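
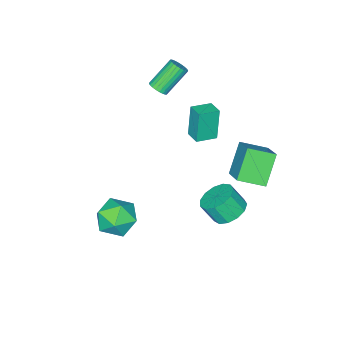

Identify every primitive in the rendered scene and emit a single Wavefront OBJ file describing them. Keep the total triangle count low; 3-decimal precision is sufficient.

v -1.637 2.639 -4.283
v -0.803 2.298 -4.761
v -0.429 1.66 -3.655
v -1.263 2.001 -3.177
v -0.658 2.799 -4.521
v -0.284 2.162 -3.415
v -0.824 3.25 -4.205
v -0.45 2.613 -3.099
v -1.248 3.507 -3.914
v -0.874 2.869 -2.808
v -1.796 3.488 -3.74
v -1.422 2.85 -2.634
v -2.293 3.199 -3.738
v -1.919 2.562 -2.633
v -2.581 2.732 -3.91
v -2.208 2.095 -2.804
v -2.57 2.236 -4.199
v -2.197 1.599 -3.093
v -2.263 1.868 -4.516
v -1.889 1.23 -3.41
v -1.757 1.744 -4.758
v -1.383 1.107 -3.652
v -1.212 1.904 -4.85
v -0.839 1.267 -3.744
v 2.033 -0.665 -3.242
v 2.789 0.302 -3.418
v 3.451 -1.902 -3.942
v 4.207 -0.935 -4.118
v 3.919 -1.295 -2.966
v 3.043 -0.53 -2.534
v 3.197 -1.07 -4.826
v 2.321 -0.305 -4.394
v 3.509 0.052 -4.398
v 3.955 -0.087 -3.248
v 2.285 -1.513 -4.112
v 2.731 -1.652 -2.962
v -3.069 1.877 0.074
v -2.195 3.195 1.11
v -4.075 2.942 -0.432
v -3.201 4.26 0.603
v -1.879 2.28 -1.443
v -1.005 3.598 -0.408
v -2.885 3.345 -1.95
v -2.011 4.663 -0.914
v -2.856 -0.067 -0.124
v -3.242 -0.269 1.746
v -2.547 0.806 0.034
v -2.933 0.605 1.904
v -1.767 -0.485 0.056
v -2.153 -0.686 1.926
v -1.458 0.389 0.214
v -1.844 0.187 2.084
v -2.376 -3.231 1.6
v -1.96 -3.218 2.004
v -3.227 -2.917 3.303
v -3.644 -2.929 2.9
v -1.97 -3 1.943
v -3.237 -2.699 3.243
v -2.041 -2.817 1.831
v -3.309 -2.516 3.13
v -2.164 -2.697 1.683
v -3.432 -2.396 2.983
v -2.319 -2.659 1.523
v -3.587 -2.357 2.823
v -2.483 -2.707 1.375
v -3.751 -2.406 2.674
v -2.631 -2.835 1.261
v -3.898 -2.534 2.56
v -2.739 -3.024 1.198
v -4.007 -2.722 2.498
v -2.793 -3.243 1.197
v -4.06 -2.942 2.496
v -2.783 -3.461 1.257
v -4.05 -3.16 2.557
v -2.711 -3.644 1.37
v -3.979 -3.343 2.669
v -2.588 -3.764 1.517
v -3.856 -3.463 2.817
v -2.433 -3.803 1.677
v -3.701 -3.501 2.977
v -2.269 -3.754 1.826
v -3.537 -3.453 3.125
v -2.122 -3.626 1.94
v -3.389 -3.325 3.239
v -2.013 -3.438 2.002
v -3.281 -3.136 3.302
f 2 1 5
f 2 5 3
f 3 5 6
f 3 6 4
f 5 1 7
f 5 7 6
f 6 7 8
f 6 8 4
f 7 1 9
f 7 9 8
f 8 9 10
f 8 10 4
f 9 1 11
f 9 11 10
f 10 11 12
f 10 12 4
f 11 1 13
f 11 13 12
f 12 13 14
f 12 14 4
f 13 1 15
f 13 15 14
f 14 15 16
f 14 16 4
f 15 1 17
f 15 17 16
f 16 17 18
f 16 18 4
f 17 1 19
f 17 19 18
f 18 19 20
f 18 20 4
f 19 1 21
f 19 21 20
f 20 21 22
f 20 22 4
f 21 1 23
f 21 23 22
f 22 23 24
f 22 24 4
f 23 1 2
f 23 2 24
f 24 2 3
f 24 3 4
f 25 36 30
f 25 30 26
f 25 26 32
f 25 32 35
f 25 35 36
f 26 30 34
f 30 36 29
f 36 35 27
f 35 32 31
f 32 26 33
f 28 34 29
f 28 29 27
f 28 27 31
f 28 31 33
f 28 33 34
f 29 34 30
f 27 29 36
f 31 27 35
f 33 31 32
f 34 33 26
f 38 40 37
f 41 38 37
f 37 40 39
f 39 41 37
f 38 44 40
f 42 38 41
f 42 44 38
f 40 44 39
f 43 41 39
f 39 44 43
f 43 42 41
f 44 42 43
f 46 48 45
f 49 46 45
f 45 48 47
f 47 49 45
f 46 52 48
f 50 46 49
f 50 52 46
f 48 52 47
f 51 49 47
f 47 52 51
f 51 50 49
f 52 50 51
f 54 53 57
f 54 57 55
f 55 57 58
f 55 58 56
f 57 53 59
f 57 59 58
f 58 59 60
f 58 60 56
f 59 53 61
f 59 61 60
f 60 61 62
f 60 62 56
f 61 53 63
f 61 63 62
f 62 63 64
f 62 64 56
f 63 53 65
f 63 65 64
f 64 65 66
f 64 66 56
f 65 53 67
f 65 67 66
f 66 67 68
f 66 68 56
f 67 53 69
f 67 69 68
f 68 69 70
f 68 70 56
f 69 53 71
f 69 71 70
f 70 71 72
f 70 72 56
f 71 53 73
f 71 73 72
f 72 73 74
f 72 74 56
f 73 53 75
f 73 75 74
f 74 75 76
f 74 76 56
f 75 53 77
f 75 77 76
f 76 77 78
f 76 78 56
f 77 53 79
f 77 79 78
f 78 79 80
f 78 80 56
f 79 53 81
f 79 81 80
f 80 81 82
f 80 82 56
f 81 53 83
f 81 83 82
f 82 83 84
f 82 84 56
f 83 53 85
f 83 85 84
f 84 85 86
f 84 86 56
f 85 53 54
f 85 54 86
f 86 54 55
f 86 55 56



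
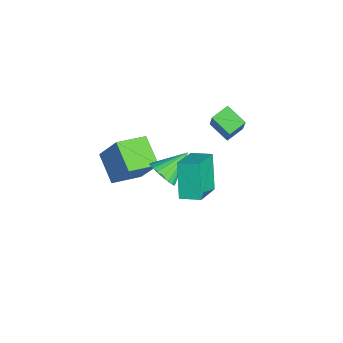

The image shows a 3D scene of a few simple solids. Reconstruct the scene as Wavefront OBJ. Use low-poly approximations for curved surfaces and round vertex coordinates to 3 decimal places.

v -2.79 2.841 1.547
v -1.598 2.786 3.311
v -3.303 3.69 1.92
v -2.111 3.635 3.684
v -1.909 3.625 0.976
v -0.717 3.57 2.74
v -2.422 4.474 1.349
v -1.23 4.419 3.113
v -2.118 -2.255 -2.28
v -3.674 -2.752 -1.369
v -2.879 -0.672 -2.717
v -4.435 -1.168 -1.806
v -1.365 -1.412 -0.534
v -2.921 -1.908 0.377
v -2.126 0.172 -0.971
v -3.682 -0.325 -0.06
v -0.981 0.232 -0.58
v -0.33 0.787 -0.89
v -1.679 1.608 0.42
v -0.603 0.835 -1.147
v -0.942 0.779 -1.306
v -1.287 0.628 -1.34
v -1.58 0.409 -1.242
v -1.769 0.159 -1.03
v -1.821 -0.079 -0.74
v -1.729 -0.262 -0.423
v -1.507 -0.361 -0.133
v -1.194 -0.357 0.08
v -0.844 -0.251 0.179
v -0.518 -0.062 0.146
v -0.272 0.178 -0.012
v -0.149 0.427 -0.269
v -0.169 0.642 -0.579
v 0.861 1.454 3.069
v 2.419 0.625 4.009
v 1.264 2.473 3.299
v 2.822 1.644 4.239
v 1.918 1.436 1.301
v 3.476 0.607 2.241
v 2.321 2.455 1.531
v 3.879 1.626 2.471
f 2 4 1
f 5 2 1
f 1 4 3
f 3 5 1
f 2 8 4
f 6 2 5
f 6 8 2
f 4 8 3
f 7 5 3
f 3 8 7
f 7 6 5
f 8 6 7
f 10 12 9
f 13 10 9
f 9 12 11
f 11 13 9
f 10 16 12
f 14 10 13
f 14 16 10
f 12 16 11
f 15 13 11
f 11 16 15
f 15 14 13
f 16 14 15
f 18 17 20
f 18 20 19
f 20 17 21
f 20 21 19
f 21 17 22
f 21 22 19
f 22 17 23
f 22 23 19
f 23 17 24
f 23 24 19
f 24 17 25
f 24 25 19
f 25 17 26
f 25 26 19
f 26 17 27
f 26 27 19
f 27 17 28
f 27 28 19
f 28 17 29
f 28 29 19
f 29 17 30
f 29 30 19
f 30 17 31
f 30 31 19
f 31 17 32
f 31 32 19
f 32 17 33
f 32 33 19
f 33 17 18
f 33 18 19
f 35 37 34
f 38 35 34
f 34 37 36
f 36 38 34
f 35 41 37
f 39 35 38
f 39 41 35
f 37 41 36
f 40 38 36
f 36 41 40
f 40 39 38
f 41 39 40



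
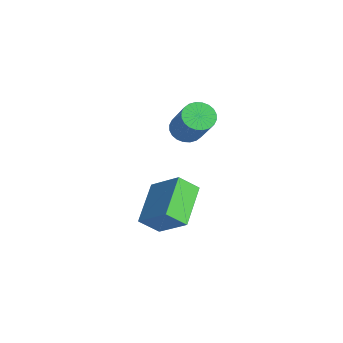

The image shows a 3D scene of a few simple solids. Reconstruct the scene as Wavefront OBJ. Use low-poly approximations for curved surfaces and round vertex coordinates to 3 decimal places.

v -3.355 -0.024 -2.237
v -2.395 0.415 -1.445
v -3.177 0.583 -2.789
v -2.217 1.022 -1.997
v -2.343 -0.962 -2.943
v -1.383 -0.523 -2.151
v -2.165 -0.355 -3.495
v -1.205 0.084 -2.703
v -3.316 1.15 -0.042
v -2.984 0.872 -0.365
v -1.953 0.751 0.8
v -2.284 1.03 1.122
v -2.92 1.069 -0.401
v -1.889 0.949 0.764
v -2.916 1.279 -0.382
v -1.885 1.158 0.782
v -2.974 1.469 -0.312
v -1.942 1.349 0.852
v -3.083 1.611 -0.201
v -2.051 1.49 0.964
v -3.227 1.682 -0.065
v -2.196 1.562 1.099
v -3.385 1.673 0.074
v -2.354 1.553 1.238
v -3.533 1.584 0.195
v -2.502 1.464 1.359
v -3.647 1.429 0.28
v -2.616 1.308 1.445
v -3.711 1.231 0.316
v -2.68 1.111 1.481
v -3.715 1.022 0.298
v -2.684 0.901 1.462
v -3.658 0.831 0.228
v -2.626 0.711 1.392
v -3.549 0.69 0.116
v -2.517 0.569 1.281
v -3.404 0.618 -0.019
v -2.373 0.498 1.145
v -3.246 0.627 -0.158
v -2.215 0.507 1.006
v -3.098 0.716 -0.279
v -2.067 0.596 0.885
f 2 4 1
f 5 2 1
f 1 4 3
f 3 5 1
f 2 8 4
f 6 2 5
f 6 8 2
f 4 8 3
f 7 5 3
f 3 8 7
f 7 6 5
f 8 6 7
f 10 9 13
f 10 13 11
f 11 13 14
f 11 14 12
f 13 9 15
f 13 15 14
f 14 15 16
f 14 16 12
f 15 9 17
f 15 17 16
f 16 17 18
f 16 18 12
f 17 9 19
f 17 19 18
f 18 19 20
f 18 20 12
f 19 9 21
f 19 21 20
f 20 21 22
f 20 22 12
f 21 9 23
f 21 23 22
f 22 23 24
f 22 24 12
f 23 9 25
f 23 25 24
f 24 25 26
f 24 26 12
f 25 9 27
f 25 27 26
f 26 27 28
f 26 28 12
f 27 9 29
f 27 29 28
f 28 29 30
f 28 30 12
f 29 9 31
f 29 31 30
f 30 31 32
f 30 32 12
f 31 9 33
f 31 33 32
f 32 33 34
f 32 34 12
f 33 9 35
f 33 35 34
f 34 35 36
f 34 36 12
f 35 9 37
f 35 37 36
f 36 37 38
f 36 38 12
f 37 9 39
f 37 39 38
f 38 39 40
f 38 40 12
f 39 9 41
f 39 41 40
f 40 41 42
f 40 42 12
f 41 9 10
f 41 10 42
f 42 10 11
f 42 11 12



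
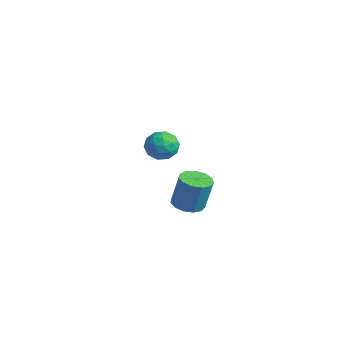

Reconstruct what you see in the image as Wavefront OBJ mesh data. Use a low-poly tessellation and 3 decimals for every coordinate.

v 3.048 -2.631 -1.389
v 3.587 -1.94 -1.594
v 3.911 -1.637 0.285
v 3.372 -2.329 0.489
v 3.12 -1.748 -1.544
v 3.444 -1.445 0.334
v 2.631 -1.836 -1.445
v 2.954 -1.533 0.433
v 2.274 -2.177 -1.329
v 2.597 -1.874 0.55
v 2.163 -2.662 -1.232
v 2.486 -2.359 0.647
v 2.333 -3.137 -1.184
v 2.656 -2.835 0.694
v 2.73 -3.452 -1.202
v 3.054 -3.149 0.676
v 3.228 -3.506 -1.279
v 3.552 -3.204 0.599
v 3.669 -3.283 -1.391
v 3.993 -2.98 0.487
v 3.913 -2.852 -1.503
v 4.237 -2.549 0.376
v 3.882 -2.352 -1.578
v 4.206 -2.049 0.3
v -3.964 0.777 -0.685
v -3.436 0.895 -1.561
v -3.624 -0.855 -0.699
v -3.096 -0.737 -1.575
v -2.73 -0.343 -0.697
v -2.94 0.665 -0.688
v -4.12 -0.625 -1.572
v -4.33 0.383 -1.563
v -3.532 0.028 -2.11
v -2.673 0.202 -1.569
v -4.387 -0.162 -0.691
v -3.528 0.012 -0.15
v -3.73 0.979 -1.122
v -3.33 -0.939 -1.138
v -3.115 -0.708 -0.622
v -2.804 -0.639 -1.137
v -3.438 0.845 -0.608
v -3.128 0.914 -1.124
v -2.713 0.186 -0.615
v -3.932 -0.874 -1.136
v -3.622 -0.805 -1.652
v -4.256 0.679 -1.123
v -3.945 0.748 -1.638
v -4.347 -0.146 -1.645
v -3.476 0.539 -1.96
v -3.276 -0.42 -1.968
v -3.878 -0.355 -1.966
v -4.002 0.238 -1.961
v -2.971 0.641 -1.642
v -2.771 -0.318 -1.65
v -2.556 -0.086 -1.133
v -2.679 0.507 -1.128
v -3.028 0.132 -1.964
v -4.289 0.358 -0.61
v -4.089 -0.601 -0.618
v -4.381 -0.467 -1.132
v -4.504 0.126 -1.127
v -3.784 0.46 -0.292
v -3.584 -0.499 -0.3
v -3.058 -0.198 -0.299
v -3.182 0.395 -0.294
v -4.032 -0.092 -0.296
f 2 1 5
f 2 5 3
f 3 5 6
f 3 6 4
f 5 1 7
f 5 7 6
f 6 7 8
f 6 8 4
f 7 1 9
f 7 9 8
f 8 9 10
f 8 10 4
f 9 1 11
f 9 11 10
f 10 11 12
f 10 12 4
f 11 1 13
f 11 13 12
f 12 13 14
f 12 14 4
f 13 1 15
f 13 15 14
f 14 15 16
f 14 16 4
f 15 1 17
f 15 17 16
f 16 17 18
f 16 18 4
f 17 1 19
f 17 19 18
f 18 19 20
f 18 20 4
f 19 1 21
f 19 21 20
f 20 21 22
f 20 22 4
f 21 1 23
f 21 23 22
f 22 23 24
f 22 24 4
f 23 1 2
f 23 2 24
f 24 2 3
f 24 3 4
f 25 62 41
f 62 36 65
f 41 65 30
f 62 65 41
f 25 41 37
f 41 30 42
f 37 42 26
f 41 42 37
f 25 37 46
f 37 26 47
f 46 47 32
f 37 47 46
f 25 46 58
f 46 32 61
f 58 61 35
f 46 61 58
f 25 58 62
f 58 35 66
f 62 66 36
f 58 66 62
f 26 42 53
f 42 30 56
f 53 56 34
f 42 56 53
f 30 65 43
f 65 36 64
f 43 64 29
f 65 64 43
f 36 66 63
f 66 35 59
f 63 59 27
f 66 59 63
f 35 61 60
f 61 32 48
f 60 48 31
f 61 48 60
f 32 47 52
f 47 26 49
f 52 49 33
f 47 49 52
f 28 54 40
f 54 34 55
f 40 55 29
f 54 55 40
f 28 40 38
f 40 29 39
f 38 39 27
f 40 39 38
f 28 38 45
f 38 27 44
f 45 44 31
f 38 44 45
f 28 45 50
f 45 31 51
f 50 51 33
f 45 51 50
f 28 50 54
f 50 33 57
f 54 57 34
f 50 57 54
f 29 55 43
f 55 34 56
f 43 56 30
f 55 56 43
f 27 39 63
f 39 29 64
f 63 64 36
f 39 64 63
f 31 44 60
f 44 27 59
f 60 59 35
f 44 59 60
f 33 51 52
f 51 31 48
f 52 48 32
f 51 48 52
f 34 57 53
f 57 33 49
f 53 49 26
f 57 49 53



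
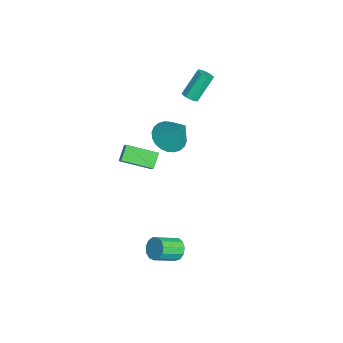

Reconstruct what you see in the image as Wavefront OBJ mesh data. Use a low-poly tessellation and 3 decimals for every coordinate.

v -2.054 -2.277 0.838
v -1.117 -2.536 0.497
v -1.246 -1.543 2.502
v -1.154 -2.164 0.351
v -1.327 -1.808 0.279
v -1.611 -1.524 0.291
v -1.963 -1.355 0.387
v -2.328 -1.326 0.552
v -2.652 -1.442 0.76
v -2.885 -1.685 0.98
v -2.991 -2.017 1.179
v -2.954 -2.39 1.325
v -2.781 -2.745 1.397
v -2.497 -3.029 1.385
v -2.145 -3.198 1.289
v -1.78 -3.228 1.124
v -1.456 -3.112 0.916
v -1.223 -2.869 0.696
v -3.649 -0.903 2.591
v -3.262 -0.565 2.511
v -3.783 0.36 3.889
v -4.171 0.023 3.969
v -3.594 -0.464 2.317
v -4.116 0.461 3.695
v -3.959 -0.62 2.284
v -4.48 0.306 3.662
v -4.142 -0.941 2.43
v -4.664 -0.016 3.808
v -4.037 -1.24 2.671
v -4.558 -0.315 4.049
v -3.704 -1.341 2.865
v -4.226 -0.416 4.243
v -3.34 -1.186 2.898
v -3.861 -0.26 4.276
v -3.156 -0.864 2.752
v -3.678 0.061 4.13
v -3.387 -4.845 -2.276
v -4.091 -4.449 -1.636
v -2.923 -3.156 -2.807
v -3.626 -2.761 -2.167
v -2.614 -4.799 -1.453
v -3.317 -4.404 -0.813
v -2.149 -3.111 -1.984
v -2.853 -2.715 -1.344
v 3.053 -2.73 -3.771
v 3.403 -2.322 -3.339
v 3.838 -3.501 -2.577
v 3.487 -3.91 -3.009
v 3.046 -2.358 -3.19
v 3.481 -3.537 -2.428
v 2.691 -2.511 -3.226
v 3.126 -3.691 -2.464
v 2.45 -2.735 -3.434
v 2.885 -3.914 -2.672
v 2.401 -2.957 -3.75
v 2.836 -4.136 -2.988
v 2.559 -3.107 -4.072
v 2.994 -4.286 -3.31
v 2.873 -3.137 -4.299
v 3.308 -4.317 -3.537
v 3.245 -3.039 -4.358
v 3.679 -4.218 -3.596
v 3.555 -2.842 -4.231
v 3.99 -4.021 -3.469
v 3.706 -2.61 -3.958
v 4.141 -3.789 -3.196
v 3.649 -2.416 -3.625
v 4.084 -3.596 -2.863
f 2 1 4
f 2 4 3
f 4 1 5
f 4 5 3
f 5 1 6
f 5 6 3
f 6 1 7
f 6 7 3
f 7 1 8
f 7 8 3
f 8 1 9
f 8 9 3
f 9 1 10
f 9 10 3
f 10 1 11
f 10 11 3
f 11 1 12
f 11 12 3
f 12 1 13
f 12 13 3
f 13 1 14
f 13 14 3
f 14 1 15
f 14 15 3
f 15 1 16
f 15 16 3
f 16 1 17
f 16 17 3
f 17 1 18
f 17 18 3
f 18 1 2
f 18 2 3
f 20 19 23
f 20 23 21
f 21 23 24
f 21 24 22
f 23 19 25
f 23 25 24
f 24 25 26
f 24 26 22
f 25 19 27
f 25 27 26
f 26 27 28
f 26 28 22
f 27 19 29
f 27 29 28
f 28 29 30
f 28 30 22
f 29 19 31
f 29 31 30
f 30 31 32
f 30 32 22
f 31 19 33
f 31 33 32
f 32 33 34
f 32 34 22
f 33 19 35
f 33 35 34
f 34 35 36
f 34 36 22
f 35 19 20
f 35 20 36
f 36 20 21
f 36 21 22
f 38 40 37
f 41 38 37
f 37 40 39
f 39 41 37
f 38 44 40
f 42 38 41
f 42 44 38
f 40 44 39
f 43 41 39
f 39 44 43
f 43 42 41
f 44 42 43
f 46 45 49
f 46 49 47
f 47 49 50
f 47 50 48
f 49 45 51
f 49 51 50
f 50 51 52
f 50 52 48
f 51 45 53
f 51 53 52
f 52 53 54
f 52 54 48
f 53 45 55
f 53 55 54
f 54 55 56
f 54 56 48
f 55 45 57
f 55 57 56
f 56 57 58
f 56 58 48
f 57 45 59
f 57 59 58
f 58 59 60
f 58 60 48
f 59 45 61
f 59 61 60
f 60 61 62
f 60 62 48
f 61 45 63
f 61 63 62
f 62 63 64
f 62 64 48
f 63 45 65
f 63 65 64
f 64 65 66
f 64 66 48
f 65 45 67
f 65 67 66
f 66 67 68
f 66 68 48
f 67 45 46
f 67 46 68
f 68 46 47
f 68 47 48



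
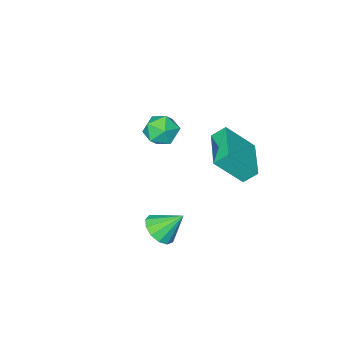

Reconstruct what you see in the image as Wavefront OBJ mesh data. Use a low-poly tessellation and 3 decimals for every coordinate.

v -1.811 -1.058 -1.653
v -1.116 -0.525 -1.476
v -1.324 -2.015 -0.684
v -0.629 -1.482 -0.507
v -1.453 -1.237 -0.263
v -1.754 -0.646 -0.862
v -0.686 -1.894 -1.298
v -0.987 -1.303 -1.897
v -0.42 -1.042 -1.257
v -0.895 -0.635 -0.617
v -1.545 -1.905 -1.543
v -2.02 -1.498 -0.903
v 2.623 3.286 -2.506
v 3.007 2.842 -1.947
v 1.997 3.994 -1.514
v 3.275 3.201 -2.034
v 3.337 3.587 -2.27
v 3.172 3.877 -2.581
v 2.833 3.98 -2.868
v 2.427 3.862 -3.041
v 2.083 3.562 -3.043
v 1.911 3.174 -2.875
v 1.965 2.822 -2.59
v 2.228 2.617 -2.278
v 2.616 2.625 -2.039
v -3.168 1.594 -1.912
v -3.623 2.007 -1.339
v -1.917 3.186 -2.064
v -2.372 3.598 -1.491
v -2.128 0.902 -0.589
v -2.583 1.314 -0.016
v -0.877 2.493 -0.741
v -1.332 2.906 -0.168
f 1 12 6
f 1 6 2
f 1 2 8
f 1 8 11
f 1 11 12
f 2 6 10
f 6 12 5
f 12 11 3
f 11 8 7
f 8 2 9
f 4 10 5
f 4 5 3
f 4 3 7
f 4 7 9
f 4 9 10
f 5 10 6
f 3 5 12
f 7 3 11
f 9 7 8
f 10 9 2
f 14 13 16
f 14 16 15
f 16 13 17
f 16 17 15
f 17 13 18
f 17 18 15
f 18 13 19
f 18 19 15
f 19 13 20
f 19 20 15
f 20 13 21
f 20 21 15
f 21 13 22
f 21 22 15
f 22 13 23
f 22 23 15
f 23 13 24
f 23 24 15
f 24 13 25
f 24 25 15
f 25 13 14
f 25 14 15
f 27 29 26
f 30 27 26
f 26 29 28
f 28 30 26
f 27 33 29
f 31 27 30
f 31 33 27
f 29 33 28
f 32 30 28
f 28 33 32
f 32 31 30
f 33 31 32



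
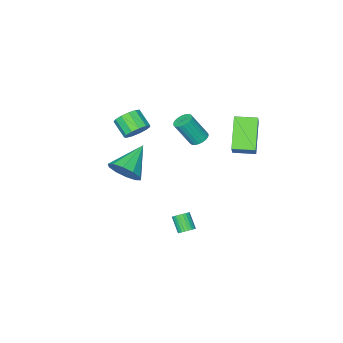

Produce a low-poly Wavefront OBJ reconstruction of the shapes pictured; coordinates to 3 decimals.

v 1.323 -0.105 2.997
v 1.922 0.196 3.434
v 1.895 -0.774 4.14
v 1.297 -1.075 3.703
v 1.54 0.344 3.623
v 1.513 -0.626 4.328
v 1.09 0.349 3.613
v 1.063 -0.621 4.318
v 0.713 0.21 3.408
v 0.686 -0.76 4.113
v 0.531 -0.029 3.072
v 0.504 -0.999 3.777
v 0.6 -0.292 2.712
v 0.573 -1.262 3.418
v 0.899 -0.495 2.443
v 0.872 -1.466 3.149
v 1.332 -0.575 2.35
v 1.305 -1.546 3.056
v 1.763 -0.506 2.463
v 1.736 -1.476 3.168
v 2.055 -0.309 2.745
v 2.028 -1.279 3.45
v 2.114 -0.047 3.107
v 2.087 -1.017 3.812
v -3.092 4.51 1.862
v -4.18 3.387 3.324
v -2.44 5.209 2.885
v -3.527 4.086 4.346
v -2.173 3.634 1.874
v -3.26 2.511 3.335
v -1.52 4.333 2.896
v -2.608 3.21 4.358
v -4.359 -1.893 -1.207
v -3.849 -2.066 -1.515
v -3.112 -2.66 0.039
v -3.621 -2.487 0.347
v -3.793 -1.823 -1.449
v -3.055 -2.417 0.105
v -3.834 -1.592 -1.342
v -3.096 -2.187 0.212
v -3.965 -1.414 -1.211
v -3.228 -2.008 0.343
v -4.165 -1.318 -1.079
v -3.428 -1.912 0.475
v -4.399 -1.321 -0.97
v -3.661 -1.916 0.584
v -4.625 -1.424 -0.901
v -3.887 -2.018 0.653
v -4.806 -1.607 -0.886
v -4.068 -2.202 0.668
v -4.909 -1.84 -0.926
v -4.171 -2.435 0.628
v -4.917 -2.082 -1.014
v -4.179 -2.676 0.54
v -4.829 -2.291 -1.136
v -4.091 -2.886 0.418
v -4.659 -2.432 -1.271
v -3.921 -3.026 0.283
v -4.438 -2.479 -1.394
v -3.7 -3.073 0.16
v -4.202 -2.425 -1.485
v -3.465 -3.019 0.069
v -3.994 -2.278 -1.528
v -3.256 -2.873 0.026
v 3.583 1.751 1.872
v 4.121 1.039 2.344
v 1.937 1.209 2.928
v 4.162 1.565 2.678
v 3.982 2.162 2.704
v 3.65 2.602 2.412
v 3.292 2.717 1.913
v 3.045 2.463 1.399
v 3.004 1.937 1.065
v 3.184 1.34 1.04
v 3.517 0.9 1.332
v 3.875 0.785 1.83
v 0.21 2.774 -4.019
v 0.536 3.03 -3.722
v 0.376 2.282 -2.903
v 0.05 2.026 -3.201
v 0.363 3.118 -3.675
v 0.203 2.37 -2.857
v 0.168 3.153 -3.681
v 0.008 2.405 -2.863
v -0.022 3.131 -3.738
v -0.182 2.383 -2.92
v -0.176 3.054 -3.838
v -0.336 2.307 -3.02
v -0.271 2.935 -3.966
v -0.431 2.187 -3.148
v -0.293 2.791 -4.102
v -0.453 2.043 -3.283
v -0.238 2.645 -4.225
v -0.398 1.897 -3.407
v -0.116 2.518 -4.317
v -0.276 1.77 -3.498
v 0.057 2.43 -4.363
v -0.103 1.682 -3.545
v 0.252 2.395 -4.357
v 0.092 1.647 -3.539
v 0.442 2.417 -4.3
v 0.282 1.669 -3.482
v 0.596 2.493 -4.2
v 0.436 1.746 -3.382
v 0.691 2.613 -4.072
v 0.531 1.865 -3.254
v 0.713 2.757 -3.937
v 0.553 2.009 -3.118
v 0.658 2.903 -3.813
v 0.498 2.155 -2.995
f 2 1 5
f 2 5 3
f 3 5 6
f 3 6 4
f 5 1 7
f 5 7 6
f 6 7 8
f 6 8 4
f 7 1 9
f 7 9 8
f 8 9 10
f 8 10 4
f 9 1 11
f 9 11 10
f 10 11 12
f 10 12 4
f 11 1 13
f 11 13 12
f 12 13 14
f 12 14 4
f 13 1 15
f 13 15 14
f 14 15 16
f 14 16 4
f 15 1 17
f 15 17 16
f 16 17 18
f 16 18 4
f 17 1 19
f 17 19 18
f 18 19 20
f 18 20 4
f 19 1 21
f 19 21 20
f 20 21 22
f 20 22 4
f 21 1 23
f 21 23 22
f 22 23 24
f 22 24 4
f 23 1 2
f 23 2 24
f 24 2 3
f 24 3 4
f 26 28 25
f 29 26 25
f 25 28 27
f 27 29 25
f 26 32 28
f 30 26 29
f 30 32 26
f 28 32 27
f 31 29 27
f 27 32 31
f 31 30 29
f 32 30 31
f 34 33 37
f 34 37 35
f 35 37 38
f 35 38 36
f 37 33 39
f 37 39 38
f 38 39 40
f 38 40 36
f 39 33 41
f 39 41 40
f 40 41 42
f 40 42 36
f 41 33 43
f 41 43 42
f 42 43 44
f 42 44 36
f 43 33 45
f 43 45 44
f 44 45 46
f 44 46 36
f 45 33 47
f 45 47 46
f 46 47 48
f 46 48 36
f 47 33 49
f 47 49 48
f 48 49 50
f 48 50 36
f 49 33 51
f 49 51 50
f 50 51 52
f 50 52 36
f 51 33 53
f 51 53 52
f 52 53 54
f 52 54 36
f 53 33 55
f 53 55 54
f 54 55 56
f 54 56 36
f 55 33 57
f 55 57 56
f 56 57 58
f 56 58 36
f 57 33 59
f 57 59 58
f 58 59 60
f 58 60 36
f 59 33 61
f 59 61 60
f 60 61 62
f 60 62 36
f 61 33 63
f 61 63 62
f 62 63 64
f 62 64 36
f 63 33 34
f 63 34 64
f 64 34 35
f 64 35 36
f 66 65 68
f 66 68 67
f 68 65 69
f 68 69 67
f 69 65 70
f 69 70 67
f 70 65 71
f 70 71 67
f 71 65 72
f 71 72 67
f 72 65 73
f 72 73 67
f 73 65 74
f 73 74 67
f 74 65 75
f 74 75 67
f 75 65 76
f 75 76 67
f 76 65 66
f 76 66 67
f 78 77 81
f 78 81 79
f 79 81 82
f 79 82 80
f 81 77 83
f 81 83 82
f 82 83 84
f 82 84 80
f 83 77 85
f 83 85 84
f 84 85 86
f 84 86 80
f 85 77 87
f 85 87 86
f 86 87 88
f 86 88 80
f 87 77 89
f 87 89 88
f 88 89 90
f 88 90 80
f 89 77 91
f 89 91 90
f 90 91 92
f 90 92 80
f 91 77 93
f 91 93 92
f 92 93 94
f 92 94 80
f 93 77 95
f 93 95 94
f 94 95 96
f 94 96 80
f 95 77 97
f 95 97 96
f 96 97 98
f 96 98 80
f 97 77 99
f 97 99 98
f 98 99 100
f 98 100 80
f 99 77 101
f 99 101 100
f 100 101 102
f 100 102 80
f 101 77 103
f 101 103 102
f 102 103 104
f 102 104 80
f 103 77 105
f 103 105 104
f 104 105 106
f 104 106 80
f 105 77 107
f 105 107 106
f 106 107 108
f 106 108 80
f 107 77 109
f 107 109 108
f 108 109 110
f 108 110 80
f 109 77 78
f 109 78 110
f 110 78 79
f 110 79 80



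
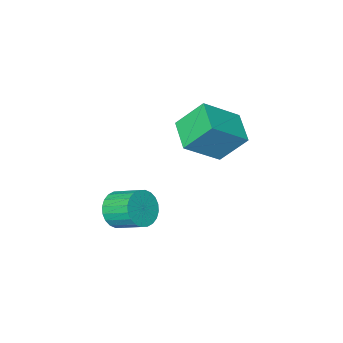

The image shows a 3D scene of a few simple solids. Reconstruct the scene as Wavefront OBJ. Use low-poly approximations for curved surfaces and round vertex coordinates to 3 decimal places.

v 2.593 -0.78 -3.314
v 3.046 -0.945 -2.688
v 2.661 0.075 -2.14
v 2.207 0.24 -2.766
v 3.24 -0.779 -2.861
v 2.854 0.241 -2.313
v 3.335 -0.613 -3.103
v 2.95 0.407 -2.555
v 3.318 -0.472 -3.376
v 2.932 0.547 -2.828
v 3.19 -0.378 -3.641
v 2.804 0.641 -3.093
v 2.971 -0.346 -3.855
v 2.585 0.674 -3.307
v 2.694 -0.379 -3.987
v 2.309 0.64 -3.439
v 2.402 -0.474 -4.017
v 2.017 0.546 -3.469
v 2.139 -0.615 -3.94
v 1.754 0.405 -3.392
v 1.946 -0.781 -3.767
v 1.56 0.239 -3.219
v 1.85 -0.947 -3.525
v 1.465 0.073 -2.977
v 1.868 -1.087 -3.252
v 1.482 -0.068 -2.704
v 1.996 -1.181 -2.987
v 1.61 -0.162 -2.439
v 2.215 -1.214 -2.773
v 1.829 -0.194 -2.225
v 2.491 -1.18 -2.641
v 2.106 -0.161 -2.093
v 2.783 -1.086 -2.611
v 2.398 -0.066 -2.063
v -1.607 0.608 0.765
v -0.232 0.37 1.788
v -1.1 1.817 0.365
v 0.274 1.578 1.388
v -0.894 -0.058 -0.348
v 0.48 -0.297 0.675
v -0.388 1.15 -0.748
v 0.987 0.912 0.275
f 2 1 5
f 2 5 3
f 3 5 6
f 3 6 4
f 5 1 7
f 5 7 6
f 6 7 8
f 6 8 4
f 7 1 9
f 7 9 8
f 8 9 10
f 8 10 4
f 9 1 11
f 9 11 10
f 10 11 12
f 10 12 4
f 11 1 13
f 11 13 12
f 12 13 14
f 12 14 4
f 13 1 15
f 13 15 14
f 14 15 16
f 14 16 4
f 15 1 17
f 15 17 16
f 16 17 18
f 16 18 4
f 17 1 19
f 17 19 18
f 18 19 20
f 18 20 4
f 19 1 21
f 19 21 20
f 20 21 22
f 20 22 4
f 21 1 23
f 21 23 22
f 22 23 24
f 22 24 4
f 23 1 25
f 23 25 24
f 24 25 26
f 24 26 4
f 25 1 27
f 25 27 26
f 26 27 28
f 26 28 4
f 27 1 29
f 27 29 28
f 28 29 30
f 28 30 4
f 29 1 31
f 29 31 30
f 30 31 32
f 30 32 4
f 31 1 33
f 31 33 32
f 32 33 34
f 32 34 4
f 33 1 2
f 33 2 34
f 34 2 3
f 34 3 4
f 36 38 35
f 39 36 35
f 35 38 37
f 37 39 35
f 36 42 38
f 40 36 39
f 40 42 36
f 38 42 37
f 41 39 37
f 37 42 41
f 41 40 39
f 42 40 41



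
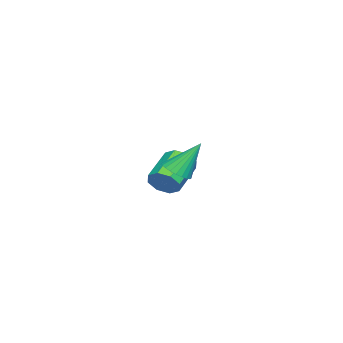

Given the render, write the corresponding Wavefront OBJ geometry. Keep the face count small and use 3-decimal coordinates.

v -2.077 -1.981 -2.455
v -1.685 -1.494 -1.835
v -3.451 -1.253 -0.906
v -3.843 -1.739 -1.525
v -1.906 -1.123 -2.352
v -3.672 -0.882 -1.423
v -2.228 -1.255 -2.929
v -3.994 -1.014 -2
v -2.461 -1.811 -3.228
v -4.227 -1.57 -2.299
v -2.469 -2.467 -3.074
v -4.235 -2.226 -2.145
v -2.248 -2.838 -2.557
v -4.014 -2.597 -1.628
v -1.926 -2.706 -1.98
v -3.692 -2.465 -1.051
v -1.693 -2.15 -1.681
v -3.459 -1.909 -0.752
v 2.712 0.299 0.253
v 3.132 0.919 0.002
v 2.228 1.281 1.867
v 2.855 0.981 -0.119
v 2.557 0.939 -0.183
v 2.282 0.799 -0.181
v 2.072 0.584 -0.112
v 1.96 0.325 0.012
v 1.963 0.062 0.173
v 2.079 -0.165 0.346
v 2.292 -0.321 0.505
v 2.568 -0.383 0.626
v 2.867 -0.341 0.69
v 3.142 -0.202 0.687
v 3.352 0.013 0.619
v 3.464 0.272 0.495
v 3.461 0.535 0.334
v 3.345 0.762 0.161
f 2 1 5
f 2 5 3
f 3 5 6
f 3 6 4
f 5 1 7
f 5 7 6
f 6 7 8
f 6 8 4
f 7 1 9
f 7 9 8
f 8 9 10
f 8 10 4
f 9 1 11
f 9 11 10
f 10 11 12
f 10 12 4
f 11 1 13
f 11 13 12
f 12 13 14
f 12 14 4
f 13 1 15
f 13 15 14
f 14 15 16
f 14 16 4
f 15 1 17
f 15 17 16
f 16 17 18
f 16 18 4
f 17 1 2
f 17 2 18
f 18 2 3
f 18 3 4
f 20 19 22
f 20 22 21
f 22 19 23
f 22 23 21
f 23 19 24
f 23 24 21
f 24 19 25
f 24 25 21
f 25 19 26
f 25 26 21
f 26 19 27
f 26 27 21
f 27 19 28
f 27 28 21
f 28 19 29
f 28 29 21
f 29 19 30
f 29 30 21
f 30 19 31
f 30 31 21
f 31 19 32
f 31 32 21
f 32 19 33
f 32 33 21
f 33 19 34
f 33 34 21
f 34 19 35
f 34 35 21
f 35 19 36
f 35 36 21
f 36 19 20
f 36 20 21



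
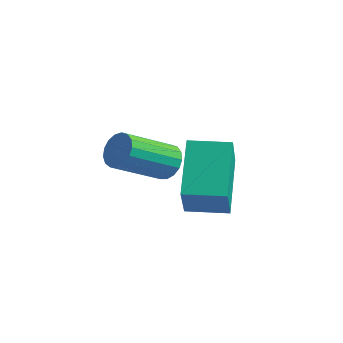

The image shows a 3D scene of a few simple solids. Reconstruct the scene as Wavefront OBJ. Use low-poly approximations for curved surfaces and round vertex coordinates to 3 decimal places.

v 1.507 1.298 -0.293
v 1.808 0.901 -0.695
v 1.174 -0.556 0.272
v 0.873 -0.158 0.673
v 2.016 0.955 -0.476
v 1.381 -0.501 0.49
v 2.107 1.089 -0.216
v 1.472 -0.368 0.751
v 2.061 1.27 0.027
v 1.426 -0.187 0.994
v 1.888 1.457 0.196
v 1.253 0.001 1.163
v 1.628 1.609 0.253
v 0.993 0.152 1.22
v 1.34 1.689 0.185
v 0.705 0.232 1.152
v 1.091 1.68 0.007
v 0.456 0.223 0.974
v 0.937 1.583 -0.239
v 0.302 0.126 0.728
v 0.913 1.421 -0.498
v 0.279 -0.036 0.469
v 1.026 1.231 -0.71
v 0.392 -0.226 0.257
v 1.249 1.057 -0.827
v 0.615 -0.4 0.14
v 1.531 0.937 -0.821
v 0.897 -0.519 0.146
v 3.387 -0.338 -0.767
v 3.864 -1.117 0.51
v 2.536 1.029 0.385
v 3.013 0.25 1.662
v 4.467 0.33 -0.762
v 4.944 -0.449 0.515
v 3.616 1.697 0.39
v 4.093 0.918 1.667
f 2 1 5
f 2 5 3
f 3 5 6
f 3 6 4
f 5 1 7
f 5 7 6
f 6 7 8
f 6 8 4
f 7 1 9
f 7 9 8
f 8 9 10
f 8 10 4
f 9 1 11
f 9 11 10
f 10 11 12
f 10 12 4
f 11 1 13
f 11 13 12
f 12 13 14
f 12 14 4
f 13 1 15
f 13 15 14
f 14 15 16
f 14 16 4
f 15 1 17
f 15 17 16
f 16 17 18
f 16 18 4
f 17 1 19
f 17 19 18
f 18 19 20
f 18 20 4
f 19 1 21
f 19 21 20
f 20 21 22
f 20 22 4
f 21 1 23
f 21 23 22
f 22 23 24
f 22 24 4
f 23 1 25
f 23 25 24
f 24 25 26
f 24 26 4
f 25 1 27
f 25 27 26
f 26 27 28
f 26 28 4
f 27 1 2
f 27 2 28
f 28 2 3
f 28 3 4
f 30 32 29
f 33 30 29
f 29 32 31
f 31 33 29
f 30 36 32
f 34 30 33
f 34 36 30
f 32 36 31
f 35 33 31
f 31 36 35
f 35 34 33
f 36 34 35



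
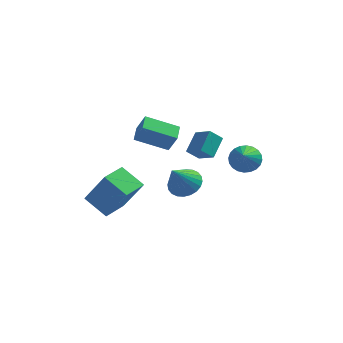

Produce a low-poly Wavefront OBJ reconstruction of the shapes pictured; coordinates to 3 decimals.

v -1.733 1.24 2.855
v -1.285 1.024 3.825
v -1.75 2.165 3.069
v -1.302 1.949 4.039
v -0.138 1.431 2.161
v 0.31 1.215 3.131
v -0.155 2.356 2.375
v 0.293 2.14 3.345
v 0.681 1.478 2.111
v 0.987 2.478 2.814
v 1.256 1.703 1.541
v 1.562 2.703 2.244
v 1.438 0.877 2.636
v 1.744 1.877 3.339
v 2.013 1.102 2.066
v 2.319 2.102 2.769
v -2.254 -3.3 0.604
v -3.325 -2.759 1.325
v -1.686 -2.046 0.506
v -2.757 -1.505 1.227
v -1.263 -3.615 2.313
v -2.334 -3.074 3.034
v -0.695 -2.361 2.215
v -1.766 -1.82 2.936
v 3.509 0.774 2.296
v 4.289 0.774 2.294
v 3.511 -0.394 3.284
v 4.23 0.967 2.522
v 4.061 1.13 2.716
v 3.809 1.239 2.846
v 3.51 1.278 2.892
v 3.212 1.239 2.847
v 2.958 1.13 2.719
v 2.789 0.967 2.526
v 2.729 0.774 2.298
v 2.787 0.582 2.07
v 2.956 0.418 1.877
v 3.208 0.309 1.747
v 3.507 0.271 1.7
v 3.805 0.309 1.745
v 4.059 0.418 1.873
v 4.228 0.582 2.066
v 0.95 -0.917 1.536
v 1.56 -1.495 1.404
v 0.47 -1.723 2.844
v 1.718 -1.277 1.597
v 1.76 -1.004 1.78
v 1.678 -0.717 1.927
v 1.486 -0.461 2.014
v 1.212 -0.275 2.028
v 0.898 -0.186 1.967
v 0.593 -0.209 1.841
v 0.341 -0.339 1.668
v 0.183 -0.557 1.475
v 0.141 -0.831 1.292
v 0.222 -1.117 1.145
v 0.415 -1.373 1.058
v 0.689 -1.559 1.044
v 1.002 -1.648 1.105
v 1.308 -1.625 1.231
f 2 4 1
f 5 2 1
f 1 4 3
f 3 5 1
f 2 8 4
f 6 2 5
f 6 8 2
f 4 8 3
f 7 5 3
f 3 8 7
f 7 6 5
f 8 6 7
f 10 12 9
f 13 10 9
f 9 12 11
f 11 13 9
f 10 16 12
f 14 10 13
f 14 16 10
f 12 16 11
f 15 13 11
f 11 16 15
f 15 14 13
f 16 14 15
f 18 20 17
f 21 18 17
f 17 20 19
f 19 21 17
f 18 24 20
f 22 18 21
f 22 24 18
f 20 24 19
f 23 21 19
f 19 24 23
f 23 22 21
f 24 22 23
f 26 25 28
f 26 28 27
f 28 25 29
f 28 29 27
f 29 25 30
f 29 30 27
f 30 25 31
f 30 31 27
f 31 25 32
f 31 32 27
f 32 25 33
f 32 33 27
f 33 25 34
f 33 34 27
f 34 25 35
f 34 35 27
f 35 25 36
f 35 36 27
f 36 25 37
f 36 37 27
f 37 25 38
f 37 38 27
f 38 25 39
f 38 39 27
f 39 25 40
f 39 40 27
f 40 25 41
f 40 41 27
f 41 25 42
f 41 42 27
f 42 25 26
f 42 26 27
f 44 43 46
f 44 46 45
f 46 43 47
f 46 47 45
f 47 43 48
f 47 48 45
f 48 43 49
f 48 49 45
f 49 43 50
f 49 50 45
f 50 43 51
f 50 51 45
f 51 43 52
f 51 52 45
f 52 43 53
f 52 53 45
f 53 43 54
f 53 54 45
f 54 43 55
f 54 55 45
f 55 43 56
f 55 56 45
f 56 43 57
f 56 57 45
f 57 43 58
f 57 58 45
f 58 43 59
f 58 59 45
f 59 43 60
f 59 60 45
f 60 43 44
f 60 44 45



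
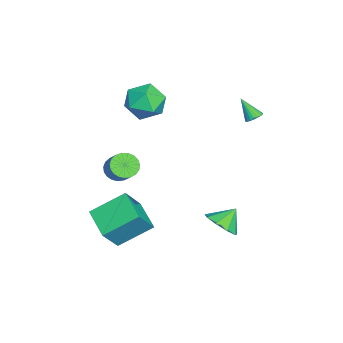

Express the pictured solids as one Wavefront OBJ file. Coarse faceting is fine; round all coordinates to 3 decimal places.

v -2.737 -1.67 3.52
v -1.704 -1.465 2.904
v -1.896 -3.215 4.416
v -0.863 -3.01 3.8
v -1.226 -2.226 4.661
v -1.746 -1.271 4.107
v -1.854 -3.409 3.213
v -2.374 -2.454 2.659
v -1.159 -2.54 2.714
v -0.77 -1.808 3.61
v -2.83 -2.872 3.71
v -2.441 -2.14 4.606
v -2.576 3.146 2.315
v -2.151 2.848 2.276
v -2.984 2.414 3.425
v -2.083 3.007 2.406
v -2.1 3.19 2.52
v -2.199 3.365 2.599
v -2.363 3.502 2.629
v -2.564 3.578 2.604
v -2.767 3.579 2.53
v -2.937 3.505 2.419
v -3.045 3.368 2.289
v -3.071 3.194 2.165
v -3.011 3.011 2.066
v -2.877 2.851 2.01
v -2.69 2.742 2.008
v -2.483 2.703 2.058
v -2.293 2.741 2.153
v 1.961 1.868 -2.663
v 2.867 2.242 -2.379
v 1.399 2.572 -1.797
v 2.592 2.64 -2.881
v 2.022 2.678 -3.281
v 1.423 2.336 -3.393
v 1.077 1.776 -3.163
v 1.144 1.259 -2.699
v 1.594 1.027 -2.219
v 2.216 1.189 -1.947
v 2.718 1.668 -2.01
v -0.991 -3.65 -1.003
v -0.383 -3.892 -1.446
v 0.459 -3.431 -0.54
v -0.149 -3.19 -0.097
v -0.431 -3.586 -1.556
v 0.411 -3.126 -0.65
v -0.576 -3.292 -1.571
v 0.267 -2.831 -0.665
v -0.793 -3.059 -1.488
v 0.05 -2.599 -0.582
v -1.044 -2.929 -1.321
v -0.201 -2.469 -0.415
v -1.286 -2.923 -1.099
v -0.443 -2.463 -0.193
v -1.477 -3.043 -0.86
v -0.634 -2.583 0.046
v -1.584 -3.268 -0.646
v -0.741 -2.808 0.26
v -1.588 -3.56 -0.494
v -0.746 -3.099 0.412
v -1.49 -3.866 -0.429
v -0.647 -3.406 0.476
v -1.305 -4.136 -0.464
v -0.463 -3.675 0.441
v -1.066 -4.321 -0.593
v -0.224 -3.861 0.313
v -0.814 -4.39 -0.792
v 0.028 -3.93 0.114
v -0.593 -4.332 -1.027
v 0.25 -3.872 -0.121
v -0.44 -4.155 -1.259
v 0.402 -3.695 -0.353
v 2.614 -4.625 -1.68
v 2.015 -2.881 -0.575
v 1.708 -4.008 -3.145
v 1.109 -2.264 -2.04
v 4.111 -3.756 -2.24
v 3.512 -2.012 -1.135
v 3.205 -3.139 -3.705
v 2.606 -1.395 -2.6
f 1 12 6
f 1 6 2
f 1 2 8
f 1 8 11
f 1 11 12
f 2 6 10
f 6 12 5
f 12 11 3
f 11 8 7
f 8 2 9
f 4 10 5
f 4 5 3
f 4 3 7
f 4 7 9
f 4 9 10
f 5 10 6
f 3 5 12
f 7 3 11
f 9 7 8
f 10 9 2
f 14 13 16
f 14 16 15
f 16 13 17
f 16 17 15
f 17 13 18
f 17 18 15
f 18 13 19
f 18 19 15
f 19 13 20
f 19 20 15
f 20 13 21
f 20 21 15
f 21 13 22
f 21 22 15
f 22 13 23
f 22 23 15
f 23 13 24
f 23 24 15
f 24 13 25
f 24 25 15
f 25 13 26
f 25 26 15
f 26 13 27
f 26 27 15
f 27 13 28
f 27 28 15
f 28 13 29
f 28 29 15
f 29 13 14
f 29 14 15
f 31 30 33
f 31 33 32
f 33 30 34
f 33 34 32
f 34 30 35
f 34 35 32
f 35 30 36
f 35 36 32
f 36 30 37
f 36 37 32
f 37 30 38
f 37 38 32
f 38 30 39
f 38 39 32
f 39 30 40
f 39 40 32
f 40 30 31
f 40 31 32
f 42 41 45
f 42 45 43
f 43 45 46
f 43 46 44
f 45 41 47
f 45 47 46
f 46 47 48
f 46 48 44
f 47 41 49
f 47 49 48
f 48 49 50
f 48 50 44
f 49 41 51
f 49 51 50
f 50 51 52
f 50 52 44
f 51 41 53
f 51 53 52
f 52 53 54
f 52 54 44
f 53 41 55
f 53 55 54
f 54 55 56
f 54 56 44
f 55 41 57
f 55 57 56
f 56 57 58
f 56 58 44
f 57 41 59
f 57 59 58
f 58 59 60
f 58 60 44
f 59 41 61
f 59 61 60
f 60 61 62
f 60 62 44
f 61 41 63
f 61 63 62
f 62 63 64
f 62 64 44
f 63 41 65
f 63 65 64
f 64 65 66
f 64 66 44
f 65 41 67
f 65 67 66
f 66 67 68
f 66 68 44
f 67 41 69
f 67 69 68
f 68 69 70
f 68 70 44
f 69 41 71
f 69 71 70
f 70 71 72
f 70 72 44
f 71 41 42
f 71 42 72
f 72 42 43
f 72 43 44
f 74 76 73
f 77 74 73
f 73 76 75
f 75 77 73
f 74 80 76
f 78 74 77
f 78 80 74
f 76 80 75
f 79 77 75
f 75 80 79
f 79 78 77
f 80 78 79



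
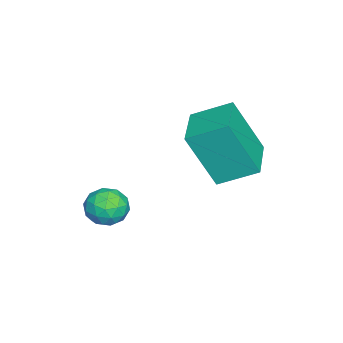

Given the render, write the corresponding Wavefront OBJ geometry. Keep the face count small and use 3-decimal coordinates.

v -4.009 -0.485 2.62
v -3.881 -1.422 4.528
v -4.183 0.775 3.25
v -4.056 -0.162 5.159
v -2.364 -0.258 2.621
v -2.237 -1.195 4.53
v -2.539 1.002 3.252
v -2.411 0.065 5.16
v -1.321 -2.729 1.654
v -0.605 -2.841 1.686
v -1.495 -3.639 2.374
v -0.779 -3.751 2.406
v -1.068 -3.162 2.715
v -0.961 -2.599 2.27
v -1.139 -3.881 1.79
v -1.032 -3.318 1.345
v -0.493 -3.553 1.77
v -0.449 -3.108 2.342
v -1.651 -3.372 1.718
v -1.607 -2.927 2.29
v -0.948 -2.705 1.606
v -1.152 -3.775 2.454
v -1.322 -3.428 2.635
v -0.902 -3.494 2.654
v -1.157 -2.563 1.95
v -0.736 -2.629 1.968
v -1.008 -2.817 2.574
v -1.364 -3.851 2.092
v -0.943 -3.917 2.11
v -1.198 -2.986 1.406
v -0.778 -3.052 1.425
v -1.092 -3.663 1.486
v -0.461 -3.189 1.675
v -0.563 -3.724 2.098
v -0.775 -3.8 1.736
v -0.712 -3.47 1.474
v -0.435 -2.928 2.011
v -0.537 -3.463 2.434
v -0.707 -3.116 2.616
v -0.644 -2.786 2.354
v -0.369 -3.346 2.06
v -1.563 -3.017 1.626
v -1.665 -3.552 2.049
v -1.456 -3.694 1.706
v -1.393 -3.364 1.444
v -1.537 -2.756 1.962
v -1.639 -3.291 2.385
v -1.388 -3.01 2.586
v -1.325 -2.68 2.324
v -1.731 -3.134 2
f 2 4 1
f 5 2 1
f 1 4 3
f 3 5 1
f 2 8 4
f 6 2 5
f 6 8 2
f 4 8 3
f 7 5 3
f 3 8 7
f 7 6 5
f 8 6 7
f 9 46 25
f 46 20 49
f 25 49 14
f 46 49 25
f 9 25 21
f 25 14 26
f 21 26 10
f 25 26 21
f 9 21 30
f 21 10 31
f 30 31 16
f 21 31 30
f 9 30 42
f 30 16 45
f 42 45 19
f 30 45 42
f 9 42 46
f 42 19 50
f 46 50 20
f 42 50 46
f 10 26 37
f 26 14 40
f 37 40 18
f 26 40 37
f 14 49 27
f 49 20 48
f 27 48 13
f 49 48 27
f 20 50 47
f 50 19 43
f 47 43 11
f 50 43 47
f 19 45 44
f 45 16 32
f 44 32 15
f 45 32 44
f 16 31 36
f 31 10 33
f 36 33 17
f 31 33 36
f 12 38 24
f 38 18 39
f 24 39 13
f 38 39 24
f 12 24 22
f 24 13 23
f 22 23 11
f 24 23 22
f 12 22 29
f 22 11 28
f 29 28 15
f 22 28 29
f 12 29 34
f 29 15 35
f 34 35 17
f 29 35 34
f 12 34 38
f 34 17 41
f 38 41 18
f 34 41 38
f 13 39 27
f 39 18 40
f 27 40 14
f 39 40 27
f 11 23 47
f 23 13 48
f 47 48 20
f 23 48 47
f 15 28 44
f 28 11 43
f 44 43 19
f 28 43 44
f 17 35 36
f 35 15 32
f 36 32 16
f 35 32 36
f 18 41 37
f 41 17 33
f 37 33 10
f 41 33 37



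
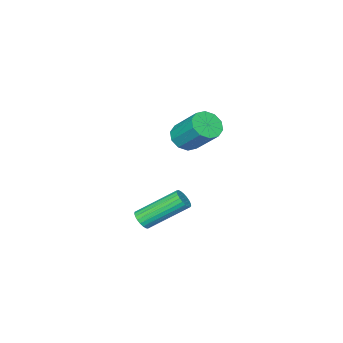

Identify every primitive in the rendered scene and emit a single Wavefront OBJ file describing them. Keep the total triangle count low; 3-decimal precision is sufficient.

v -3.541 -1.311 -0.83
v -3.205 -0.789 -1.351
v -3.243 0.593 0.01
v -3.579 0.071 0.53
v -3.702 -0.757 -1.398
v -3.741 0.626 -0.038
v -4.138 -0.936 -1.229
v -4.176 0.447 0.132
v -4.345 -1.258 -0.907
v -4.384 0.124 0.454
v -4.246 -1.601 -0.556
v -4.284 -0.219 0.805
v -3.877 -1.833 -0.31
v -3.915 -0.451 1.051
v -3.379 -1.866 -0.262
v -3.418 -0.483 1.098
v -2.944 -1.687 -0.432
v -2.982 -0.304 0.929
v -2.736 -1.364 -0.754
v -2.775 0.018 0.607
v -2.836 -1.021 -1.105
v -2.874 0.361 0.256
v 2.412 2.53 -1.934
v 2.787 2.859 -1.826
v 1.443 3.978 -0.559
v 1.068 3.65 -0.666
v 2.699 2.947 -1.997
v 1.355 4.066 -0.73
v 2.561 2.963 -2.158
v 1.217 4.083 -0.891
v 2.398 2.905 -2.279
v 1.054 4.024 -1.012
v 2.237 2.782 -2.341
v 0.893 3.901 -1.074
v 2.106 2.615 -2.333
v 0.762 3.734 -1.066
v 2.028 2.433 -2.255
v 0.684 3.553 -0.988
v 2.017 2.269 -2.122
v 0.673 3.388 -0.855
v 2.074 2.149 -1.956
v 0.729 3.269 -0.689
v 2.189 2.096 -1.786
v 0.845 3.215 -0.519
v 2.343 2.117 -1.642
v 0.999 3.237 -0.375
v 2.509 2.21 -1.548
v 1.165 3.33 -0.281
v 2.658 2.359 -1.521
v 1.314 3.478 -0.254
v 2.765 2.537 -1.565
v 1.421 3.656 -0.298
v 2.81 2.713 -1.673
v 1.466 3.833 -0.406
f 2 1 5
f 2 5 3
f 3 5 6
f 3 6 4
f 5 1 7
f 5 7 6
f 6 7 8
f 6 8 4
f 7 1 9
f 7 9 8
f 8 9 10
f 8 10 4
f 9 1 11
f 9 11 10
f 10 11 12
f 10 12 4
f 11 1 13
f 11 13 12
f 12 13 14
f 12 14 4
f 13 1 15
f 13 15 14
f 14 15 16
f 14 16 4
f 15 1 17
f 15 17 16
f 16 17 18
f 16 18 4
f 17 1 19
f 17 19 18
f 18 19 20
f 18 20 4
f 19 1 21
f 19 21 20
f 20 21 22
f 20 22 4
f 21 1 2
f 21 2 22
f 22 2 3
f 22 3 4
f 24 23 27
f 24 27 25
f 25 27 28
f 25 28 26
f 27 23 29
f 27 29 28
f 28 29 30
f 28 30 26
f 29 23 31
f 29 31 30
f 30 31 32
f 30 32 26
f 31 23 33
f 31 33 32
f 32 33 34
f 32 34 26
f 33 23 35
f 33 35 34
f 34 35 36
f 34 36 26
f 35 23 37
f 35 37 36
f 36 37 38
f 36 38 26
f 37 23 39
f 37 39 38
f 38 39 40
f 38 40 26
f 39 23 41
f 39 41 40
f 40 41 42
f 40 42 26
f 41 23 43
f 41 43 42
f 42 43 44
f 42 44 26
f 43 23 45
f 43 45 44
f 44 45 46
f 44 46 26
f 45 23 47
f 45 47 46
f 46 47 48
f 46 48 26
f 47 23 49
f 47 49 48
f 48 49 50
f 48 50 26
f 49 23 51
f 49 51 50
f 50 51 52
f 50 52 26
f 51 23 53
f 51 53 52
f 52 53 54
f 52 54 26
f 53 23 24
f 53 24 54
f 54 24 25
f 54 25 26



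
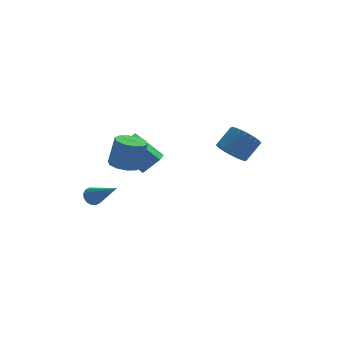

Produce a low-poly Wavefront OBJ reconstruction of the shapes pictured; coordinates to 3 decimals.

v -3.951 1.725 -3.353
v -3.478 1.763 -3.651
v -3.029 0.315 -2.067
v -3.453 1.966 -3.446
v -3.562 2.105 -3.216
v -3.775 2.142 -3.023
v -4.035 2.067 -2.918
v -4.273 1.901 -2.93
v -4.424 1.688 -3.056
v -4.448 1.485 -3.261
v -4.339 1.346 -3.491
v -4.126 1.309 -3.684
v -3.866 1.383 -3.789
v -3.629 1.55 -3.777
v -3.52 -3.766 2.009
v -3.043 -3.184 1.847
v -2.683 -3.072 3.309
v -3.16 -3.654 3.471
v -3.472 -3.001 1.939
v -3.112 -2.889 3.401
v -3.92 -3.11 2.057
v -3.56 -2.998 3.519
v -4.215 -3.469 2.157
v -3.855 -3.358 3.62
v -4.245 -3.942 2.201
v -3.884 -3.831 3.663
v -3.997 -4.348 2.171
v -3.637 -4.236 3.633
v -3.568 -4.531 2.079
v -3.208 -4.419 3.541
v -3.12 -4.422 1.961
v -2.76 -4.31 3.423
v -2.825 -4.062 1.86
v -2.465 -3.951 3.323
v -2.796 -3.589 1.817
v -2.435 -3.478 3.279
v -2.975 1.01 0.17
v -2.178 0.779 1.105
v -2.615 1.723 0.039
v -1.817 1.492 0.973
v -1.763 0.168 -1.073
v -0.965 -0.063 -0.139
v -1.402 0.881 -1.205
v -0.605 0.65 -0.27
v 2.059 -1.952 0.996
v 2.459 -1.555 0.347
v 3.321 -1.07 1.174
v 2.921 -1.468 1.824
v 2.237 -1.321 0.44
v 3.1 -0.836 1.268
v 1.989 -1.183 0.618
v 2.851 -0.698 1.446
v 1.751 -1.162 0.854
v 2.613 -0.677 1.682
v 1.56 -1.262 1.111
v 2.422 -0.777 1.939
v 1.445 -1.466 1.351
v 2.307 -0.981 2.179
v 1.423 -1.745 1.537
v 2.286 -1.26 2.365
v 1.498 -2.055 1.64
v 2.361 -1.57 2.468
v 1.659 -2.35 1.646
v 2.521 -1.865 2.473
v 1.88 -2.584 1.552
v 2.743 -2.099 2.38
v 2.129 -2.722 1.374
v 2.991 -2.237 2.202
v 2.367 -2.743 1.138
v 3.229 -2.258 1.966
v 2.558 -2.643 0.881
v 3.42 -2.158 1.709
v 2.673 -2.439 0.641
v 3.535 -1.954 1.469
v 2.694 -2.16 0.455
v 3.557 -1.675 1.283
v 2.619 -1.85 0.352
v 3.482 -1.365 1.18
f 2 1 4
f 2 4 3
f 4 1 5
f 4 5 3
f 5 1 6
f 5 6 3
f 6 1 7
f 6 7 3
f 7 1 8
f 7 8 3
f 8 1 9
f 8 9 3
f 9 1 10
f 9 10 3
f 10 1 11
f 10 11 3
f 11 1 12
f 11 12 3
f 12 1 13
f 12 13 3
f 13 1 14
f 13 14 3
f 14 1 2
f 14 2 3
f 16 15 19
f 16 19 17
f 17 19 20
f 17 20 18
f 19 15 21
f 19 21 20
f 20 21 22
f 20 22 18
f 21 15 23
f 21 23 22
f 22 23 24
f 22 24 18
f 23 15 25
f 23 25 24
f 24 25 26
f 24 26 18
f 25 15 27
f 25 27 26
f 26 27 28
f 26 28 18
f 27 15 29
f 27 29 28
f 28 29 30
f 28 30 18
f 29 15 31
f 29 31 30
f 30 31 32
f 30 32 18
f 31 15 33
f 31 33 32
f 32 33 34
f 32 34 18
f 33 15 35
f 33 35 34
f 34 35 36
f 34 36 18
f 35 15 16
f 35 16 36
f 36 16 17
f 36 17 18
f 38 40 37
f 41 38 37
f 37 40 39
f 39 41 37
f 38 44 40
f 42 38 41
f 42 44 38
f 40 44 39
f 43 41 39
f 39 44 43
f 43 42 41
f 44 42 43
f 46 45 49
f 46 49 47
f 47 49 50
f 47 50 48
f 49 45 51
f 49 51 50
f 50 51 52
f 50 52 48
f 51 45 53
f 51 53 52
f 52 53 54
f 52 54 48
f 53 45 55
f 53 55 54
f 54 55 56
f 54 56 48
f 55 45 57
f 55 57 56
f 56 57 58
f 56 58 48
f 57 45 59
f 57 59 58
f 58 59 60
f 58 60 48
f 59 45 61
f 59 61 60
f 60 61 62
f 60 62 48
f 61 45 63
f 61 63 62
f 62 63 64
f 62 64 48
f 63 45 65
f 63 65 64
f 64 65 66
f 64 66 48
f 65 45 67
f 65 67 66
f 66 67 68
f 66 68 48
f 67 45 69
f 67 69 68
f 68 69 70
f 68 70 48
f 69 45 71
f 69 71 70
f 70 71 72
f 70 72 48
f 71 45 73
f 71 73 72
f 72 73 74
f 72 74 48
f 73 45 75
f 73 75 74
f 74 75 76
f 74 76 48
f 75 45 77
f 75 77 76
f 76 77 78
f 76 78 48
f 77 45 46
f 77 46 78
f 78 46 47
f 78 47 48



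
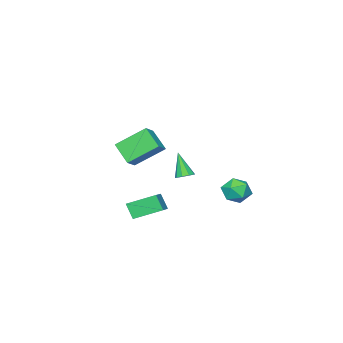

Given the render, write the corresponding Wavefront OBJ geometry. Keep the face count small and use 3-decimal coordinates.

v 1.343 -0.241 -0.106
v 1.7 -0.608 -0.242
v 1.137 -0.959 1.286
v 1.865 -0.331 -0.075
v 1.785 -0.012 0.077
v 1.498 0.2 0.144
v 1.139 0.205 0.094
v 0.876 0.002 -0.05
v 0.831 -0.315 -0.22
v 1.026 -0.597 -0.337
v 1.369 -0.713 -0.346
v 0.128 -2.724 -3.674
v 0.096 -3.286 -2.764
v 1.113 -2.072 -3.236
v 1.081 -2.634 -2.326
v 1.199 -3.886 -4.354
v 1.167 -4.448 -3.444
v 2.184 -3.234 -3.916
v 2.152 -3.796 -3.006
v 2.456 -1.421 3.072
v 3.186 -1.178 3.539
v 2.651 -0.313 2.189
v 3.381 -0.07 2.656
v 3.559 -2.53 1.924
v 4.289 -2.287 2.391
v 3.754 -1.422 1.041
v 4.484 -1.179 1.508
v -3.126 -0.349 -3.133
v -2.782 -0.92 -2.491
v -4.178 -1.36 -3.469
v -3.834 -1.931 -2.827
v -4.259 -1.15 -2.571
v -3.609 -0.526 -2.363
v -3.351 -1.754 -3.597
v -2.701 -1.13 -3.389
v -2.921 -1.789 -2.778
v -3.483 -1.415 -2.144
v -3.477 -0.865 -3.816
v -4.039 -0.491 -3.182
f 2 1 4
f 2 4 3
f 4 1 5
f 4 5 3
f 5 1 6
f 5 6 3
f 6 1 7
f 6 7 3
f 7 1 8
f 7 8 3
f 8 1 9
f 8 9 3
f 9 1 10
f 9 10 3
f 10 1 11
f 10 11 3
f 11 1 2
f 11 2 3
f 13 15 12
f 16 13 12
f 12 15 14
f 14 16 12
f 13 19 15
f 17 13 16
f 17 19 13
f 15 19 14
f 18 16 14
f 14 19 18
f 18 17 16
f 19 17 18
f 21 23 20
f 24 21 20
f 20 23 22
f 22 24 20
f 21 27 23
f 25 21 24
f 25 27 21
f 23 27 22
f 26 24 22
f 22 27 26
f 26 25 24
f 27 25 26
f 28 39 33
f 28 33 29
f 28 29 35
f 28 35 38
f 28 38 39
f 29 33 37
f 33 39 32
f 39 38 30
f 38 35 34
f 35 29 36
f 31 37 32
f 31 32 30
f 31 30 34
f 31 34 36
f 31 36 37
f 32 37 33
f 30 32 39
f 34 30 38
f 36 34 35
f 37 36 29



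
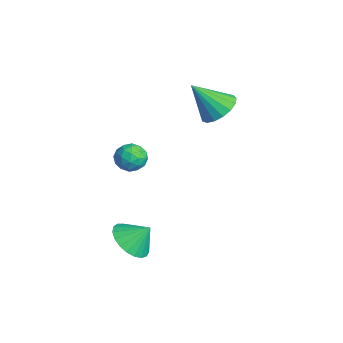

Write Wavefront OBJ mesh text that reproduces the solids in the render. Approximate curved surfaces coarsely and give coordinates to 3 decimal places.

v 1.122 -4.108 -3.285
v 1.807 -3.602 -3.966
v 1.458 -3.312 -2.355
v 1.423 -3.368 -4.027
v 0.988 -3.262 -3.96
v 0.575 -3.303 -3.776
v 0.257 -3.482 -3.508
v 0.089 -3.77 -3.201
v 0.099 -4.116 -2.909
v 0.286 -4.461 -2.681
v 0.617 -4.745 -2.559
v 1.036 -4.918 -2.561
v 1.469 -4.952 -2.69
v 1.843 -4.839 -2.921
v 2.091 -4.601 -3.215
v 2.172 -4.277 -3.521
v 2.072 -3.923 -3.787
v -3.768 1.778 0.929
v -3.215 1 0.492
v -4.212 0.562 2.531
v -2.877 1.246 0.771
v -2.744 1.613 1.087
v -2.845 2.019 1.366
v -3.158 2.369 1.546
v -3.611 2.584 1.583
v -4.1 2.614 1.471
v -4.513 2.452 1.234
v -4.755 2.137 0.928
v -4.772 1.739 0.621
v -4.558 1.35 0.385
v -4.164 1.059 0.274
v -3.679 0.933 0.312
v -1.74 -3.465 0.984
v -1.171 -2.92 1.17
v -1.069 -3.8 -0.09
v -0.5 -3.255 0.096
v -0.589 -3.918 0.552
v -1.004 -3.711 1.216
v -1.236 -3.009 -0.136
v -1.651 -2.802 0.528
v -0.859 -2.638 0.477
v -0.46 -3.2 0.903
v -1.78 -3.52 0.177
v -1.381 -4.082 0.603
v -1.515 -3.163 1.171
v -0.725 -3.557 -0.091
v -0.778 -3.947 0.177
v -0.444 -3.626 0.286
v -1.417 -3.628 1.198
v -1.082 -3.307 1.307
v -0.74 -3.894 0.944
v -1.158 -3.413 -0.227
v -0.823 -3.092 -0.118
v -1.796 -3.094 0.794
v -1.462 -2.773 0.903
v -1.5 -2.826 0.136
v -0.997 -2.677 0.873
v -0.602 -2.874 0.242
v -1.035 -2.73 0.106
v -1.279 -2.608 0.496
v -0.762 -3.007 1.123
v -0.367 -3.204 0.492
v -0.42 -3.594 0.76
v -0.664 -3.472 1.15
v -0.579 -2.841 0.716
v -1.873 -3.516 0.588
v -1.478 -3.713 -0.043
v -1.576 -3.248 -0.07
v -1.82 -3.126 0.32
v -1.638 -3.846 0.838
v -1.243 -4.043 0.207
v -0.961 -4.112 0.584
v -1.205 -3.99 0.974
v -1.661 -3.879 0.364
f 2 1 4
f 2 4 3
f 4 1 5
f 4 5 3
f 5 1 6
f 5 6 3
f 6 1 7
f 6 7 3
f 7 1 8
f 7 8 3
f 8 1 9
f 8 9 3
f 9 1 10
f 9 10 3
f 10 1 11
f 10 11 3
f 11 1 12
f 11 12 3
f 12 1 13
f 12 13 3
f 13 1 14
f 13 14 3
f 14 1 15
f 14 15 3
f 15 1 16
f 15 16 3
f 16 1 17
f 16 17 3
f 17 1 2
f 17 2 3
f 19 18 21
f 19 21 20
f 21 18 22
f 21 22 20
f 22 18 23
f 22 23 20
f 23 18 24
f 23 24 20
f 24 18 25
f 24 25 20
f 25 18 26
f 25 26 20
f 26 18 27
f 26 27 20
f 27 18 28
f 27 28 20
f 28 18 29
f 28 29 20
f 29 18 30
f 29 30 20
f 30 18 31
f 30 31 20
f 31 18 32
f 31 32 20
f 32 18 19
f 32 19 20
f 33 70 49
f 70 44 73
f 49 73 38
f 70 73 49
f 33 49 45
f 49 38 50
f 45 50 34
f 49 50 45
f 33 45 54
f 45 34 55
f 54 55 40
f 45 55 54
f 33 54 66
f 54 40 69
f 66 69 43
f 54 69 66
f 33 66 70
f 66 43 74
f 70 74 44
f 66 74 70
f 34 50 61
f 50 38 64
f 61 64 42
f 50 64 61
f 38 73 51
f 73 44 72
f 51 72 37
f 73 72 51
f 44 74 71
f 74 43 67
f 71 67 35
f 74 67 71
f 43 69 68
f 69 40 56
f 68 56 39
f 69 56 68
f 40 55 60
f 55 34 57
f 60 57 41
f 55 57 60
f 36 62 48
f 62 42 63
f 48 63 37
f 62 63 48
f 36 48 46
f 48 37 47
f 46 47 35
f 48 47 46
f 36 46 53
f 46 35 52
f 53 52 39
f 46 52 53
f 36 53 58
f 53 39 59
f 58 59 41
f 53 59 58
f 36 58 62
f 58 41 65
f 62 65 42
f 58 65 62
f 37 63 51
f 63 42 64
f 51 64 38
f 63 64 51
f 35 47 71
f 47 37 72
f 71 72 44
f 47 72 71
f 39 52 68
f 52 35 67
f 68 67 43
f 52 67 68
f 41 59 60
f 59 39 56
f 60 56 40
f 59 56 60
f 42 65 61
f 65 41 57
f 61 57 34
f 65 57 61



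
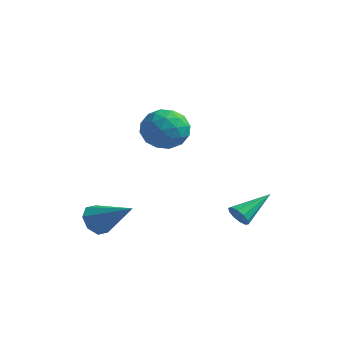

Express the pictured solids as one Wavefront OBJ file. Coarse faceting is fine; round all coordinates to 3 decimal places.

v 3.586 2.364 -4.179
v 4.081 2.425 -4.548
v 4.054 3.996 -3.281
v 3.785 2.602 -4.716
v 3.414 2.689 -4.678
v 3.108 2.651 -4.451
v 2.985 2.504 -4.119
v 3.092 2.303 -3.81
v 3.387 2.126 -3.642
v 3.759 2.04 -3.679
v 4.064 2.078 -3.907
v 4.187 2.225 -4.239
v -0.425 -2.163 -3.984
v -0.014 -2.565 -4.597
v 1.385 -1.977 -2.896
v -0.027 -1.929 -4.686
v -0.272 -1.429 -4.363
v -0.607 -1.36 -3.819
v -0.835 -1.761 -3.371
v -0.823 -2.398 -3.283
v -0.577 -2.897 -3.605
v -0.242 -2.966 -4.15
v 1.019 0.267 1.403
v 2.06 0.54 1.73
v 1.62 -1.36 0.85
v 2.661 -1.087 1.177
v 1.857 -1.256 1.945
v 1.486 -0.25 2.287
v 2.194 -0.57 0.293
v 1.823 0.436 0.635
v 2.787 0.023 1.043
v 2.578 -0.401 2.064
v 1.102 -0.419 0.516
v 0.893 -0.843 1.537
v 1.487 0.546 1.615
v 2.193 -1.366 0.965
v 1.721 -1.466 1.417
v 2.333 -1.305 1.608
v 1.149 0.082 1.943
v 1.761 0.243 2.134
v 1.642 -0.813 2.261
v 1.919 -1.063 0.446
v 2.531 -0.902 0.637
v 1.347 0.485 0.972
v 1.959 0.646 1.163
v 2.038 -0.007 0.319
v 2.526 0.403 1.403
v 2.879 -0.553 1.078
v 2.605 -0.249 0.559
v 2.386 0.342 0.76
v 2.404 0.154 2.003
v 2.757 -0.802 1.678
v 2.284 -0.902 2.13
v 2.066 -0.311 2.331
v 2.83 -0.15 1.6
v 0.923 -0.018 0.902
v 1.276 -0.974 0.577
v 1.614 -0.509 0.249
v 1.396 0.082 0.45
v 0.801 -0.267 1.502
v 1.154 -1.223 1.177
v 1.294 -1.162 1.82
v 1.075 -0.571 2.021
v 0.85 -0.67 0.98
f 2 1 4
f 2 4 3
f 4 1 5
f 4 5 3
f 5 1 6
f 5 6 3
f 6 1 7
f 6 7 3
f 7 1 8
f 7 8 3
f 8 1 9
f 8 9 3
f 9 1 10
f 9 10 3
f 10 1 11
f 10 11 3
f 11 1 12
f 11 12 3
f 12 1 2
f 12 2 3
f 14 13 16
f 14 16 15
f 16 13 17
f 16 17 15
f 17 13 18
f 17 18 15
f 18 13 19
f 18 19 15
f 19 13 20
f 19 20 15
f 20 13 21
f 20 21 15
f 21 13 22
f 21 22 15
f 22 13 14
f 22 14 15
f 23 60 39
f 60 34 63
f 39 63 28
f 60 63 39
f 23 39 35
f 39 28 40
f 35 40 24
f 39 40 35
f 23 35 44
f 35 24 45
f 44 45 30
f 35 45 44
f 23 44 56
f 44 30 59
f 56 59 33
f 44 59 56
f 23 56 60
f 56 33 64
f 60 64 34
f 56 64 60
f 24 40 51
f 40 28 54
f 51 54 32
f 40 54 51
f 28 63 41
f 63 34 62
f 41 62 27
f 63 62 41
f 34 64 61
f 64 33 57
f 61 57 25
f 64 57 61
f 33 59 58
f 59 30 46
f 58 46 29
f 59 46 58
f 30 45 50
f 45 24 47
f 50 47 31
f 45 47 50
f 26 52 38
f 52 32 53
f 38 53 27
f 52 53 38
f 26 38 36
f 38 27 37
f 36 37 25
f 38 37 36
f 26 36 43
f 36 25 42
f 43 42 29
f 36 42 43
f 26 43 48
f 43 29 49
f 48 49 31
f 43 49 48
f 26 48 52
f 48 31 55
f 52 55 32
f 48 55 52
f 27 53 41
f 53 32 54
f 41 54 28
f 53 54 41
f 25 37 61
f 37 27 62
f 61 62 34
f 37 62 61
f 29 42 58
f 42 25 57
f 58 57 33
f 42 57 58
f 31 49 50
f 49 29 46
f 50 46 30
f 49 46 50
f 32 55 51
f 55 31 47
f 51 47 24
f 55 47 51



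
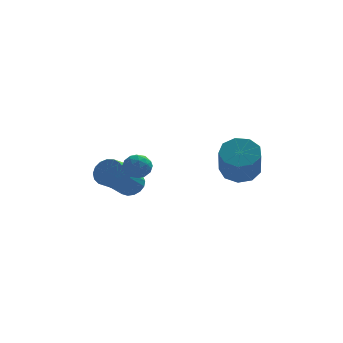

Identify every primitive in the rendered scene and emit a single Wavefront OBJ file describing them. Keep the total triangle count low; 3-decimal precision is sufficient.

v -1.467 -2.405 2.388
v -0.799 -2.448 2.742
v -1.301 -3.532 1.938
v -0.633 -3.575 2.292
v -1.275 -3.576 2.693
v -1.377 -2.879 2.972
v -0.723 -3.101 1.708
v -0.825 -2.404 1.987
v -0.339 -2.878 2.322
v -0.68 -3.172 2.93
v -1.42 -2.808 1.75
v -1.761 -3.102 2.358
v -1.147 -2.328 2.605
v -0.953 -3.652 2.075
v -1.33 -3.653 2.311
v -0.937 -3.678 2.519
v -1.487 -2.581 2.74
v -1.095 -2.606 2.948
v -1.375 -3.269 2.919
v -1.005 -3.374 1.732
v -0.613 -3.399 1.94
v -1.163 -2.302 2.161
v -0.77 -2.327 2.369
v -0.725 -2.711 1.761
v -0.484 -2.606 2.566
v -0.387 -3.268 2.301
v -0.44 -2.99 1.958
v -0.5 -2.58 2.122
v -0.685 -2.778 2.923
v -0.588 -3.441 2.659
v -0.965 -3.441 2.895
v -1.025 -3.032 3.058
v -0.415 -3.031 2.676
v -1.512 -2.539 2.021
v -1.415 -3.202 1.757
v -1.075 -2.948 1.622
v -1.135 -2.539 1.785
v -1.713 -2.712 2.379
v -1.616 -3.374 2.114
v -1.6 -3.4 2.558
v -1.66 -2.99 2.722
v -1.685 -2.949 2.004
v 3.839 -1.537 1.63
v 4.377 -2.217 1.092
v 4.298 -3.483 2.612
v 3.761 -2.803 3.15
v 4.808 -1.806 1.456
v 4.729 -3.072 2.976
v 4.786 -1.27 1.901
v 4.707 -2.536 3.422
v 4.321 -0.858 2.22
v 4.242 -2.125 3.74
v 3.631 -0.764 2.263
v 3.552 -2.031 3.783
v 3.038 -1.032 2.009
v 2.96 -2.298 3.529
v 2.821 -1.536 1.578
v 2.742 -2.802 3.098
v 3.08 -2.04 1.171
v 3.001 -3.306 2.692
v 3.694 -2.309 0.979
v 3.615 -3.575 2.499
v -1.35 -1.836 0.707
v -0.696 -2.029 0.995
v -1.356 -2.916 1.901
v -2.01 -2.724 1.613
v -0.797 -1.752 1.192
v -1.458 -2.64 2.098
v -1.025 -1.495 1.278
v -1.686 -2.382 2.184
v -1.328 -1.316 1.233
v -1.988 -2.203 2.139
v -1.635 -1.256 1.067
v -2.295 -2.144 1.973
v -1.877 -1.329 0.819
v -2.537 -2.217 1.725
v -1.998 -1.519 0.545
v -2.659 -2.406 1.452
v -1.971 -1.781 0.309
v -2.631 -2.668 1.215
v -1.801 -2.055 0.163
v -2.462 -2.943 1.069
v -1.528 -2.28 0.142
v -2.189 -3.167 1.048
v -1.214 -2.403 0.251
v -1.875 -3.29 1.157
v -0.931 -2.396 0.464
v -1.592 -3.284 1.37
v -0.744 -2.261 0.732
v -1.405 -3.148 1.638
v -1.641 0.835 0.076
v -1.067 0.878 0.701
v -1.924 -0.291 1.569
v -2.499 -0.335 0.944
v -1.344 1.157 0.804
v -2.201 -0.012 1.672
v -1.689 1.363 0.74
v -2.546 0.194 1.608
v -2.023 1.448 0.524
v -2.88 0.278 1.393
v -2.27 1.392 0.205
v -3.127 0.223 1.074
v -2.373 1.208 -0.143
v -3.23 0.039 0.726
v -2.308 0.939 -0.441
v -3.165 -0.23 0.427
v -2.091 0.646 -0.621
v -2.948 -0.523 0.248
v -1.77 0.396 -0.641
v -2.627 -0.773 0.228
v -1.42 0.247 -0.497
v -2.277 -0.922 0.372
v -1.121 0.232 -0.222
v -1.978 -0.937 0.647
v -0.941 0.355 0.122
v -1.798 -0.814 0.99
v -0.922 0.588 0.454
v -1.779 -0.581 1.323
f 1 38 17
f 38 12 41
f 17 41 6
f 38 41 17
f 1 17 13
f 17 6 18
f 13 18 2
f 17 18 13
f 1 13 22
f 13 2 23
f 22 23 8
f 13 23 22
f 1 22 34
f 22 8 37
f 34 37 11
f 22 37 34
f 1 34 38
f 34 11 42
f 38 42 12
f 34 42 38
f 2 18 29
f 18 6 32
f 29 32 10
f 18 32 29
f 6 41 19
f 41 12 40
f 19 40 5
f 41 40 19
f 12 42 39
f 42 11 35
f 39 35 3
f 42 35 39
f 11 37 36
f 37 8 24
f 36 24 7
f 37 24 36
f 8 23 28
f 23 2 25
f 28 25 9
f 23 25 28
f 4 30 16
f 30 10 31
f 16 31 5
f 30 31 16
f 4 16 14
f 16 5 15
f 14 15 3
f 16 15 14
f 4 14 21
f 14 3 20
f 21 20 7
f 14 20 21
f 4 21 26
f 21 7 27
f 26 27 9
f 21 27 26
f 4 26 30
f 26 9 33
f 30 33 10
f 26 33 30
f 5 31 19
f 31 10 32
f 19 32 6
f 31 32 19
f 3 15 39
f 15 5 40
f 39 40 12
f 15 40 39
f 7 20 36
f 20 3 35
f 36 35 11
f 20 35 36
f 9 27 28
f 27 7 24
f 28 24 8
f 27 24 28
f 10 33 29
f 33 9 25
f 29 25 2
f 33 25 29
f 44 43 47
f 44 47 45
f 45 47 48
f 45 48 46
f 47 43 49
f 47 49 48
f 48 49 50
f 48 50 46
f 49 43 51
f 49 51 50
f 50 51 52
f 50 52 46
f 51 43 53
f 51 53 52
f 52 53 54
f 52 54 46
f 53 43 55
f 53 55 54
f 54 55 56
f 54 56 46
f 55 43 57
f 55 57 56
f 56 57 58
f 56 58 46
f 57 43 59
f 57 59 58
f 58 59 60
f 58 60 46
f 59 43 61
f 59 61 60
f 60 61 62
f 60 62 46
f 61 43 44
f 61 44 62
f 62 44 45
f 62 45 46
f 64 63 67
f 64 67 65
f 65 67 68
f 65 68 66
f 67 63 69
f 67 69 68
f 68 69 70
f 68 70 66
f 69 63 71
f 69 71 70
f 70 71 72
f 70 72 66
f 71 63 73
f 71 73 72
f 72 73 74
f 72 74 66
f 73 63 75
f 73 75 74
f 74 75 76
f 74 76 66
f 75 63 77
f 75 77 76
f 76 77 78
f 76 78 66
f 77 63 79
f 77 79 78
f 78 79 80
f 78 80 66
f 79 63 81
f 79 81 80
f 80 81 82
f 80 82 66
f 81 63 83
f 81 83 82
f 82 83 84
f 82 84 66
f 83 63 85
f 83 85 84
f 84 85 86
f 84 86 66
f 85 63 87
f 85 87 86
f 86 87 88
f 86 88 66
f 87 63 89
f 87 89 88
f 88 89 90
f 88 90 66
f 89 63 64
f 89 64 90
f 90 64 65
f 90 65 66
f 92 91 95
f 92 95 93
f 93 95 96
f 93 96 94
f 95 91 97
f 95 97 96
f 96 97 98
f 96 98 94
f 97 91 99
f 97 99 98
f 98 99 100
f 98 100 94
f 99 91 101
f 99 101 100
f 100 101 102
f 100 102 94
f 101 91 103
f 101 103 102
f 102 103 104
f 102 104 94
f 103 91 105
f 103 105 104
f 104 105 106
f 104 106 94
f 105 91 107
f 105 107 106
f 106 107 108
f 106 108 94
f 107 91 109
f 107 109 108
f 108 109 110
f 108 110 94
f 109 91 111
f 109 111 110
f 110 111 112
f 110 112 94
f 111 91 113
f 111 113 112
f 112 113 114
f 112 114 94
f 113 91 115
f 113 115 114
f 114 115 116
f 114 116 94
f 115 91 117
f 115 117 116
f 116 117 118
f 116 118 94
f 117 91 92
f 117 92 118
f 118 92 93
f 118 93 94



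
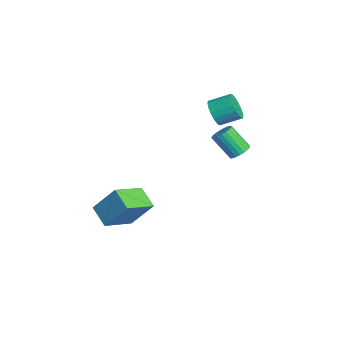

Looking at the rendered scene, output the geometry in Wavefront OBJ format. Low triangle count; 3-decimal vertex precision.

v 3.524 2.541 2.594
v 4.035 2.609 2.921
v 3.387 1.847 4.092
v 2.876 1.779 3.766
v 3.904 2.817 2.984
v 3.256 2.055 4.155
v 3.707 2.977 2.979
v 3.059 2.215 4.151
v 3.479 3.062 2.908
v 2.831 2.3 4.08
v 3.259 3.057 2.783
v 2.611 2.295 3.954
v 3.084 2.962 2.625
v 2.436 2.201 3.796
v 2.985 2.795 2.462
v 2.338 2.033 3.633
v 2.98 2.584 2.322
v 2.332 1.822 3.493
v 3.069 2.365 2.228
v 2.421 1.603 3.4
v 3.236 2.177 2.198
v 2.588 1.415 3.37
v 3.453 2.052 2.237
v 2.805 1.29 3.408
v 3.682 2.011 2.337
v 3.035 1.249 3.509
v 3.884 2.062 2.482
v 3.237 1.3 3.653
v 4.024 2.195 2.646
v 3.376 1.434 3.818
v 4.077 2.389 2.802
v 3.429 1.627 3.973
v 0.24 -4.16 -2.612
v 0.767 -3.114 -1.091
v -0.661 -2.567 -3.395
v -0.134 -1.521 -1.874
v 1.394 -3.819 -3.246
v 1.921 -2.773 -1.725
v 0.493 -2.226 -4.029
v 1.02 -1.18 -2.508
v -1.766 2.766 2.027
v -1.099 2.832 1.52
v -0.808 3.939 2.046
v -1.474 3.874 2.553
v -1.37 2.997 1.323
v -1.079 4.104 1.848
v -1.72 3.116 1.265
v -1.429 4.224 1.791
v -2.078 3.166 1.358
v -1.787 4.274 1.884
v -2.375 3.137 1.584
v -2.084 4.244 2.109
v -2.551 3.034 1.897
v -2.26 4.142 2.423
v -2.571 2.879 2.236
v -2.28 3.986 2.762
v -2.432 2.701 2.534
v -2.141 3.808 3.06
v -2.161 2.536 2.732
v -1.87 3.643 3.257
v -1.811 2.416 2.789
v -1.52 3.524 3.315
v -1.453 2.366 2.696
v -1.162 3.474 3.222
v -1.156 2.396 2.471
v -0.865 3.503 2.996
v -0.98 2.498 2.157
v -0.689 3.606 2.683
v -0.96 2.654 1.818
v -0.669 3.761 2.344
f 2 1 5
f 2 5 3
f 3 5 6
f 3 6 4
f 5 1 7
f 5 7 6
f 6 7 8
f 6 8 4
f 7 1 9
f 7 9 8
f 8 9 10
f 8 10 4
f 9 1 11
f 9 11 10
f 10 11 12
f 10 12 4
f 11 1 13
f 11 13 12
f 12 13 14
f 12 14 4
f 13 1 15
f 13 15 14
f 14 15 16
f 14 16 4
f 15 1 17
f 15 17 16
f 16 17 18
f 16 18 4
f 17 1 19
f 17 19 18
f 18 19 20
f 18 20 4
f 19 1 21
f 19 21 20
f 20 21 22
f 20 22 4
f 21 1 23
f 21 23 22
f 22 23 24
f 22 24 4
f 23 1 25
f 23 25 24
f 24 25 26
f 24 26 4
f 25 1 27
f 25 27 26
f 26 27 28
f 26 28 4
f 27 1 29
f 27 29 28
f 28 29 30
f 28 30 4
f 29 1 31
f 29 31 30
f 30 31 32
f 30 32 4
f 31 1 2
f 31 2 32
f 32 2 3
f 32 3 4
f 34 36 33
f 37 34 33
f 33 36 35
f 35 37 33
f 34 40 36
f 38 34 37
f 38 40 34
f 36 40 35
f 39 37 35
f 35 40 39
f 39 38 37
f 40 38 39
f 42 41 45
f 42 45 43
f 43 45 46
f 43 46 44
f 45 41 47
f 45 47 46
f 46 47 48
f 46 48 44
f 47 41 49
f 47 49 48
f 48 49 50
f 48 50 44
f 49 41 51
f 49 51 50
f 50 51 52
f 50 52 44
f 51 41 53
f 51 53 52
f 52 53 54
f 52 54 44
f 53 41 55
f 53 55 54
f 54 55 56
f 54 56 44
f 55 41 57
f 55 57 56
f 56 57 58
f 56 58 44
f 57 41 59
f 57 59 58
f 58 59 60
f 58 60 44
f 59 41 61
f 59 61 60
f 60 61 62
f 60 62 44
f 61 41 63
f 61 63 62
f 62 63 64
f 62 64 44
f 63 41 65
f 63 65 64
f 64 65 66
f 64 66 44
f 65 41 67
f 65 67 66
f 66 67 68
f 66 68 44
f 67 41 69
f 67 69 68
f 68 69 70
f 68 70 44
f 69 41 42
f 69 42 70
f 70 42 43
f 70 43 44

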